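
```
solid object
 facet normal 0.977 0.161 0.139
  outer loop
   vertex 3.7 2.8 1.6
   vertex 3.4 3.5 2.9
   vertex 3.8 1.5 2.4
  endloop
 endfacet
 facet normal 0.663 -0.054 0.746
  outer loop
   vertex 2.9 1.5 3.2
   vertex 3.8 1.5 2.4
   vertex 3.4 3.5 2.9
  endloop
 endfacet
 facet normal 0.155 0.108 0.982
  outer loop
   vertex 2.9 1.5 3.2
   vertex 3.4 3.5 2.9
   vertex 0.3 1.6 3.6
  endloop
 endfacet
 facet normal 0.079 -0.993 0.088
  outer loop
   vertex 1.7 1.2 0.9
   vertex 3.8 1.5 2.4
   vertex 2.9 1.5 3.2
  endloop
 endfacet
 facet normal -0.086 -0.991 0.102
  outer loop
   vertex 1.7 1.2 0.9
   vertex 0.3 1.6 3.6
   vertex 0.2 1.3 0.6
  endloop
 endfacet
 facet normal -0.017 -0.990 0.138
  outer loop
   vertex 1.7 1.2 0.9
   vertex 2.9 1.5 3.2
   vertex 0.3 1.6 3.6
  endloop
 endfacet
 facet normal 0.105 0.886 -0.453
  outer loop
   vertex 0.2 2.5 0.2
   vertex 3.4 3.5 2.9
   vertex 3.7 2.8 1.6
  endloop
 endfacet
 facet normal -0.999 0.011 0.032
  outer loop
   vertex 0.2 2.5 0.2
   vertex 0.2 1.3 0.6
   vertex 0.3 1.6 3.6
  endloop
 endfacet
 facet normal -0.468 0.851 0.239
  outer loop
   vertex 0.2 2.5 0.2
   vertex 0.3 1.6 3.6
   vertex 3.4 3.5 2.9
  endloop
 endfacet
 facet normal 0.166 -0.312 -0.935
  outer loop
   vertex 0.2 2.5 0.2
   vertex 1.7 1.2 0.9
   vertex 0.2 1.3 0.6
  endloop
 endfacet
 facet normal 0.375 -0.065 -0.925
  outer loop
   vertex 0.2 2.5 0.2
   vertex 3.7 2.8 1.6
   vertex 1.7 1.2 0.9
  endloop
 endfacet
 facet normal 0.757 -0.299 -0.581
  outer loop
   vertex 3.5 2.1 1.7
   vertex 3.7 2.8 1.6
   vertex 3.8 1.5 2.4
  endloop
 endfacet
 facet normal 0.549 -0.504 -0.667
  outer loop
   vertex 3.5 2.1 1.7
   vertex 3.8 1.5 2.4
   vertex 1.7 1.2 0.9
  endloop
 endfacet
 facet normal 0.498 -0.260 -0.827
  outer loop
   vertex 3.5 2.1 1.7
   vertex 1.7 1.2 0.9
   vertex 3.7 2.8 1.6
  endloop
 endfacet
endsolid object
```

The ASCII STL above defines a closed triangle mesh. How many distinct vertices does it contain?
9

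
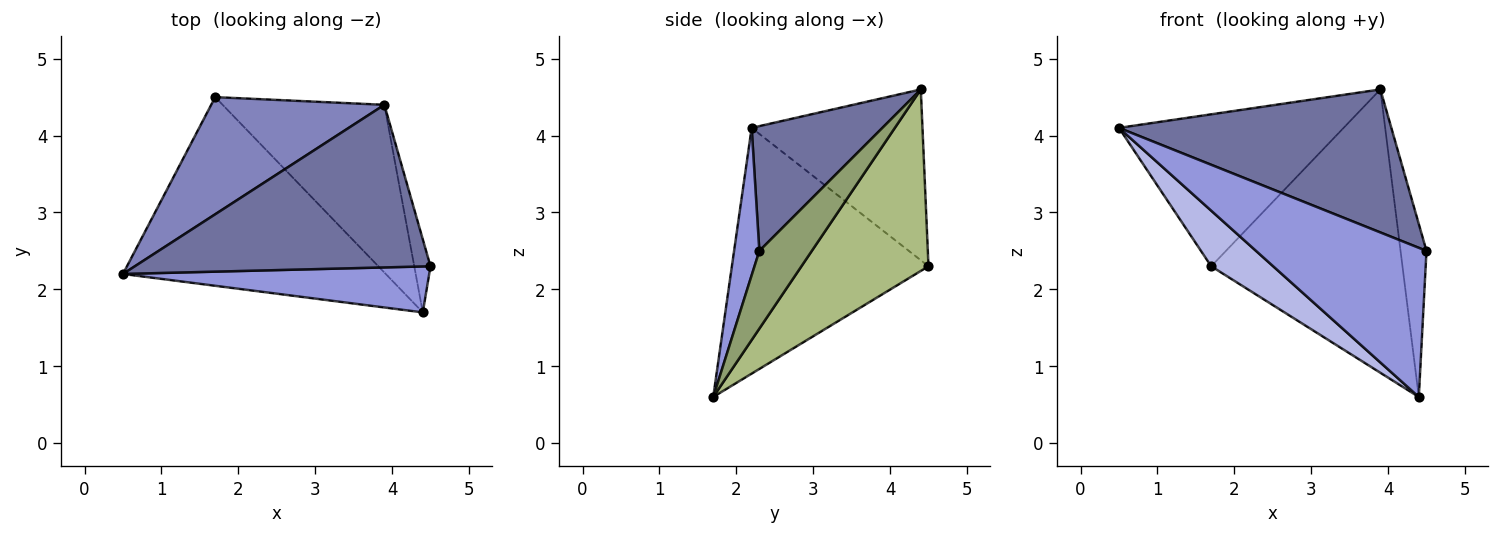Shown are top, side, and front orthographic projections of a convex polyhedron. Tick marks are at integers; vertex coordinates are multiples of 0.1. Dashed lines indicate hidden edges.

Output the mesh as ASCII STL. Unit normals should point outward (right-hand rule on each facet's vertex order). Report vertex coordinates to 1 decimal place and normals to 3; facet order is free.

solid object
 facet normal 0.302 -0.630 0.716
  outer loop
   vertex 3.9 4.4 4.6
   vertex 0.5 2.2 4.1
   vertex 4.5 2.3 2.5
  endloop
 endfacet
 facet normal -0.516 0.678 0.523
  outer loop
   vertex 3.9 4.4 4.6
   vertex 1.7 4.5 2.3
   vertex 0.5 2.2 4.1
  endloop
 endfacet
 facet normal 0.140 -0.946 0.291
  outer loop
   vertex 4.4 1.7 0.6
   vertex 4.5 2.3 2.5
   vertex 0.5 2.2 4.1
  endloop
 endfacet
 facet normal -0.668 -0.210 -0.714
  outer loop
   vertex 4.4 1.7 0.6
   vertex 0.5 2.2 4.1
   vertex 1.7 4.5 2.3
  endloop
 endfacet
 facet normal 0.881 0.436 -0.184
  outer loop
   vertex 4.4 1.7 0.6
   vertex 3.9 4.4 4.6
   vertex 4.5 2.3 2.5
  endloop
 endfacet
 facet normal 0.496 0.747 -0.442
  outer loop
   vertex 4.4 1.7 0.6
   vertex 1.7 4.5 2.3
   vertex 3.9 4.4 4.6
  endloop
 endfacet
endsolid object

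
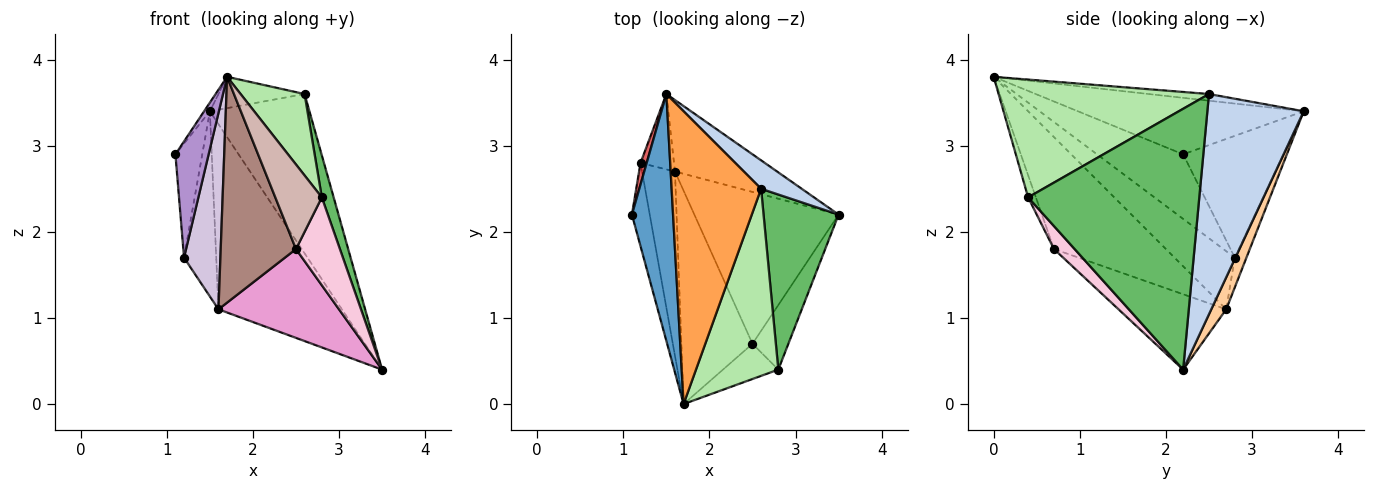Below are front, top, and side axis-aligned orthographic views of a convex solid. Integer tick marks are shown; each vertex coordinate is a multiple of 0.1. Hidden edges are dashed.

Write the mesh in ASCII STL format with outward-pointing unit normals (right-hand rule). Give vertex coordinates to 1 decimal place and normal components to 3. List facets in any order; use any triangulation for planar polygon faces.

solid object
 facet normal -0.808 0.021 0.589
  outer loop
   vertex 1.5 3.6 3.4
   vertex 1.1 2.2 2.9
   vertex 1.7 0.0 3.8
  endloop
 endfacet
 facet normal 0.690 0.713 0.127
  outer loop
   vertex 2.6 2.5 3.6
   vertex 3.5 2.2 0.4
   vertex 1.5 3.6 3.4
  endloop
 endfacet
 facet normal -0.074 0.106 0.992
  outer loop
   vertex 2.6 2.5 3.6
   vertex 1.5 3.6 3.4
   vertex 1.7 0.0 3.8
  endloop
 endfacet
 facet normal 0.112 0.927 -0.358
  outer loop
   vertex 1.6 2.7 1.1
   vertex 1.5 3.6 3.4
   vertex 3.5 2.2 0.4
  endloop
 endfacet
 facet normal 0.959 -0.066 0.276
  outer loop
   vertex 2.8 0.4 2.4
   vertex 3.5 2.2 0.4
   vertex 2.6 2.5 3.6
  endloop
 endfacet
 facet normal 0.795 -0.242 0.556
  outer loop
   vertex 2.8 0.4 2.4
   vertex 2.6 2.5 3.6
   vertex 1.7 0.0 3.8
  endloop
 endfacet
 facet normal -0.965 0.258 0.049
  outer loop
   vertex 1.2 2.8 1.7
   vertex 1.1 2.2 2.9
   vertex 1.5 3.6 3.4
  endloop
 endfacet
 facet normal -0.317 0.879 -0.358
  outer loop
   vertex 1.2 2.8 1.7
   vertex 1.5 3.6 3.4
   vertex 1.6 2.7 1.1
  endloop
 endfacet
 facet normal -0.903 -0.348 -0.250
  outer loop
   vertex 1.2 2.8 1.7
   vertex 1.7 0.0 3.8
   vertex 1.1 2.2 2.9
  endloop
 endfacet
 facet normal -0.771 -0.465 -0.436
  outer loop
   vertex 1.2 2.8 1.7
   vertex 1.6 2.7 1.1
   vertex 1.7 0.0 3.8
  endloop
 endfacet
 facet normal -0.734 -0.494 -0.466
  outer loop
   vertex 2.5 0.7 1.8
   vertex 1.7 0.0 3.8
   vertex 1.6 2.7 1.1
  endloop
 endfacet
 facet normal -0.152 -0.912 -0.380
  outer loop
   vertex 2.5 0.7 1.8
   vertex 2.8 0.4 2.4
   vertex 1.7 0.0 3.8
  endloop
 endfacet
 facet normal -0.411 -0.460 -0.787
  outer loop
   vertex 2.5 0.7 1.8
   vertex 1.6 2.7 1.1
   vertex 3.5 2.2 0.4
  endloop
 endfacet
 facet normal 0.355 -0.753 -0.554
  outer loop
   vertex 2.5 0.7 1.8
   vertex 3.5 2.2 0.4
   vertex 2.8 0.4 2.4
  endloop
 endfacet
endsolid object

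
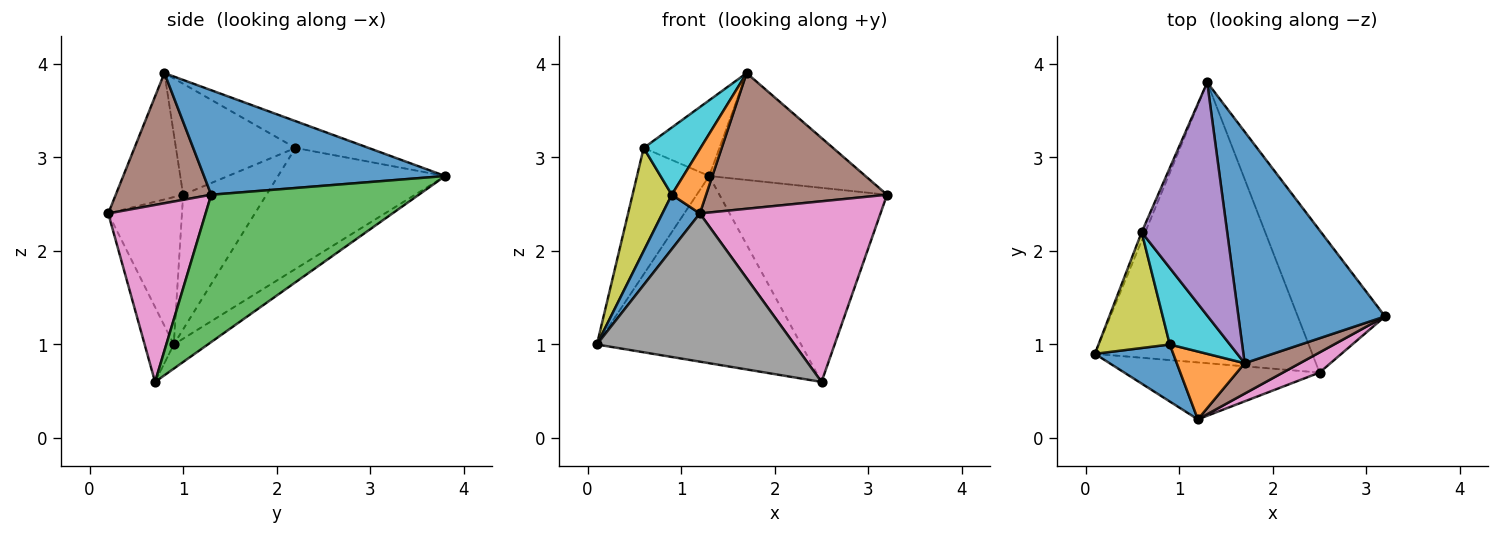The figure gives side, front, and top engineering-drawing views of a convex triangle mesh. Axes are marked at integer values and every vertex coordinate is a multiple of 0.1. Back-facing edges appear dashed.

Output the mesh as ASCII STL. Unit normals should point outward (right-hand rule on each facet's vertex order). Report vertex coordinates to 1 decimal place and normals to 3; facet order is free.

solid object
 facet normal 0.543 0.352 0.762
  outer loop
   vertex 1.7 0.8 3.9
   vertex 3.2 1.3 2.6
   vertex 1.3 3.8 2.8
  endloop
 endfacet
 facet normal -0.092 0.552 -0.829
  outer loop
   vertex 2.5 0.7 0.6
   vertex 0.1 0.9 1.0
   vertex 1.3 3.8 2.8
  endloop
 endfacet
 facet normal 0.707 0.571 -0.418
  outer loop
   vertex 2.5 0.7 0.6
   vertex 1.3 3.8 2.8
   vertex 3.2 1.3 2.6
  endloop
 endfacet
 facet normal -0.918 0.396 -0.027
  outer loop
   vertex 0.6 2.2 3.1
   vertex 1.3 3.8 2.8
   vertex 0.1 0.9 1.0
  endloop
 endfacet
 facet normal -0.286 0.296 0.911
  outer loop
   vertex 0.6 2.2 3.1
   vertex 1.7 0.8 3.9
   vertex 1.3 3.8 2.8
  endloop
 endfacet
 facet normal 0.458 -0.868 0.194
  outer loop
   vertex 1.2 0.2 2.4
   vertex 3.2 1.3 2.6
   vertex 1.7 0.8 3.9
  endloop
 endfacet
 facet normal 0.472 -0.876 0.098
  outer loop
   vertex 1.2 0.2 2.4
   vertex 2.5 0.7 0.6
   vertex 3.2 1.3 2.6
  endloop
 endfacet
 facet normal -0.136 -0.925 -0.355
  outer loop
   vertex 1.2 0.2 2.4
   vertex 0.1 0.9 1.0
   vertex 2.5 0.7 0.6
  endloop
 endfacet
 facet normal -0.816 -0.384 0.432
  outer loop
   vertex 0.9 1.0 2.6
   vertex 0.6 2.2 3.1
   vertex 0.1 0.9 1.0
  endloop
 endfacet
 facet normal -0.811 -0.386 0.440
  outer loop
   vertex 0.9 1.0 2.6
   vertex 1.7 0.8 3.9
   vertex 0.6 2.2 3.1
  endloop
 endfacet
 facet normal -0.806 -0.409 0.428
  outer loop
   vertex 0.9 1.0 2.6
   vertex 0.1 0.9 1.0
   vertex 1.2 0.2 2.4
  endloop
 endfacet
 facet normal -0.804 -0.409 0.432
  outer loop
   vertex 0.9 1.0 2.6
   vertex 1.2 0.2 2.4
   vertex 1.7 0.8 3.9
  endloop
 endfacet
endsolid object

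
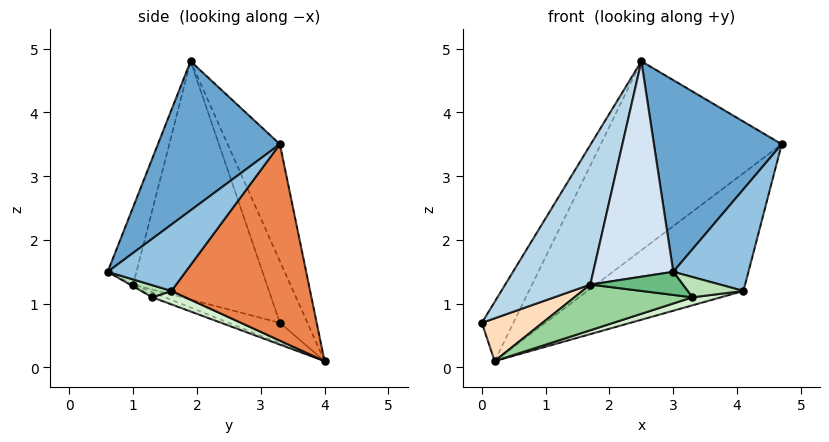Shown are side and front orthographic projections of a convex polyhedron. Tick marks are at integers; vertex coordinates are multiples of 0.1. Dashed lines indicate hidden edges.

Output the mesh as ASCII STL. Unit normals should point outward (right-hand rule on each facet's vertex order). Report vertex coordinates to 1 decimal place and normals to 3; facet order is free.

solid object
 facet normal 0.643 -0.674 0.363
  outer loop
   vertex 2.5 1.9 4.8
   vertex 3.0 0.6 1.5
   vertex 4.7 3.3 3.5
  endloop
 endfacet
 facet normal 0.684 -0.660 0.309
  outer loop
   vertex 4.1 1.6 1.2
   vertex 4.7 3.3 3.5
   vertex 3.0 0.6 1.5
  endloop
 endfacet
 facet normal -0.801 -0.510 0.314
  outer loop
   vertex 1.7 1.0 1.3
   vertex 2.5 1.9 4.8
   vertex 0.0 3.3 0.7
  endloop
 endfacet
 facet normal -0.323 -0.896 0.304
  outer loop
   vertex 1.7 1.0 1.3
   vertex 3.0 0.6 1.5
   vertex 2.5 1.9 4.8
  endloop
 endfacet
 facet normal 0.538 0.605 -0.587
  outer loop
   vertex 0.2 4.0 0.1
   vertex 4.7 3.3 3.5
   vertex 4.1 1.6 1.2
  endloop
 endfacet
 facet normal -0.550 0.629 0.550
  outer loop
   vertex 0.2 4.0 0.1
   vertex 0.0 3.3 0.7
   vertex 2.5 1.9 4.8
  endloop
 endfacet
 facet normal -0.242 0.836 0.492
  outer loop
   vertex 0.2 4.0 0.1
   vertex 2.5 1.9 4.8
   vertex 4.7 3.3 3.5
  endloop
 endfacet
 facet normal -0.432 -0.513 -0.742
  outer loop
   vertex 0.2 4.0 0.1
   vertex 1.7 1.0 1.3
   vertex 0.0 3.3 0.7
  endloop
 endfacet
 facet normal -0.017 -0.491 -0.871
  outer loop
   vertex 3.3 1.3 1.1
   vertex 3.0 0.6 1.5
   vertex 1.7 1.0 1.3
  endloop
 endfacet
 facet normal -0.042 -0.389 -0.920
  outer loop
   vertex 3.3 1.3 1.1
   vertex 1.7 1.0 1.3
   vertex 0.2 4.0 0.1
  endloop
 endfacet
 facet normal 0.308 -0.568 -0.763
  outer loop
   vertex 3.3 1.3 1.1
   vertex 4.1 1.6 1.2
   vertex 3.0 0.6 1.5
  endloop
 endfacet
 facet normal 0.179 -0.154 -0.972
  outer loop
   vertex 3.3 1.3 1.1
   vertex 0.2 4.0 0.1
   vertex 4.1 1.6 1.2
  endloop
 endfacet
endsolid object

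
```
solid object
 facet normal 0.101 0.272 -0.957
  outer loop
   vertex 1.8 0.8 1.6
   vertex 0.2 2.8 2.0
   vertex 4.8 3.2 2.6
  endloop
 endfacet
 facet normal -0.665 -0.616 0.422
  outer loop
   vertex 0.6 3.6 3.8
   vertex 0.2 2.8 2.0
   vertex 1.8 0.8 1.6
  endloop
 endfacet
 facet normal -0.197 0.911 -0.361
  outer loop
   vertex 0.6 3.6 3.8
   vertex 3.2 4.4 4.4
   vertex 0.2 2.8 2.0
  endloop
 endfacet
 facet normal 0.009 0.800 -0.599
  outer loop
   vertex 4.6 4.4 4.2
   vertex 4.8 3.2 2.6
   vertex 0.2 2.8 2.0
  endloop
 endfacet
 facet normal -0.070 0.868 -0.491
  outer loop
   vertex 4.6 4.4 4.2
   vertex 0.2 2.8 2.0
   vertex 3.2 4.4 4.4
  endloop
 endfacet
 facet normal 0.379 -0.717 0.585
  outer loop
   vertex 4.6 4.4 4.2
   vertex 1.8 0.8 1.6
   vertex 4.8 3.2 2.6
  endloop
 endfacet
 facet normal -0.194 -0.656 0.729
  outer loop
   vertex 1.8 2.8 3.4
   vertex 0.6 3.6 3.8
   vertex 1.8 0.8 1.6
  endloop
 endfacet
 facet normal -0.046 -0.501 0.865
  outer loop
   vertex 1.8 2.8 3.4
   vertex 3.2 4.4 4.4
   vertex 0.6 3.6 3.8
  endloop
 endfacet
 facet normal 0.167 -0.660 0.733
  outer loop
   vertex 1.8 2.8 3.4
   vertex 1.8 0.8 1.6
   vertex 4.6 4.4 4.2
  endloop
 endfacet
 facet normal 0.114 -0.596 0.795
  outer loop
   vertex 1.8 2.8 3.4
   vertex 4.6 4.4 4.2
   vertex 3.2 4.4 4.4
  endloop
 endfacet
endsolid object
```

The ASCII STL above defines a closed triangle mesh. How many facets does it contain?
10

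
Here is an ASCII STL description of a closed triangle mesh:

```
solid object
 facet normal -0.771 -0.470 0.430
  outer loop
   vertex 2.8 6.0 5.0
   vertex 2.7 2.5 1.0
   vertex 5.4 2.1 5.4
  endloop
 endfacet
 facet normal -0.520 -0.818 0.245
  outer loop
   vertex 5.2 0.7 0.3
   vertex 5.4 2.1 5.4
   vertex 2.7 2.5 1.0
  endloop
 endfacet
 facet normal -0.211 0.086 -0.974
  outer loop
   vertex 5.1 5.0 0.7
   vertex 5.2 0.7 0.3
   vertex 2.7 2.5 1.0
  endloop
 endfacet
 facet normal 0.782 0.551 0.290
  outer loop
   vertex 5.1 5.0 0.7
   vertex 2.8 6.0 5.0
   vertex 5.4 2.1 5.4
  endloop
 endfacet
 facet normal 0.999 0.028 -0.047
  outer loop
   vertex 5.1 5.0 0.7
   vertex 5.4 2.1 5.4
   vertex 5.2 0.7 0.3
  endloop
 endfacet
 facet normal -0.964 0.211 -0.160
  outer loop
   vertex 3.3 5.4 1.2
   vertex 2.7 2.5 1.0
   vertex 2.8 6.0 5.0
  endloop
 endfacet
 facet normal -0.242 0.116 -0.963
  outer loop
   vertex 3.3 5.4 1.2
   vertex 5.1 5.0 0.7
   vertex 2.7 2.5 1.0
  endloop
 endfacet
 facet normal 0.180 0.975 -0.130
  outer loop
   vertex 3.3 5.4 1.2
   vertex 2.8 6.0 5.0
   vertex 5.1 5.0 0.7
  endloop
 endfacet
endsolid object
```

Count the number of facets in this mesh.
8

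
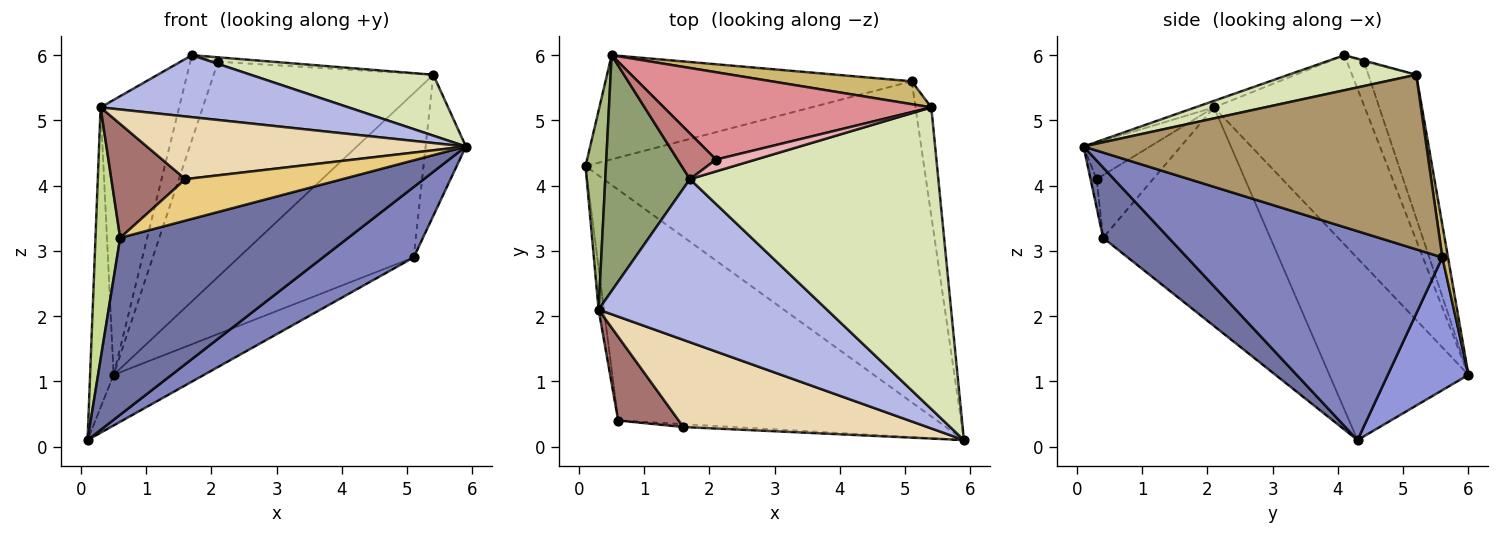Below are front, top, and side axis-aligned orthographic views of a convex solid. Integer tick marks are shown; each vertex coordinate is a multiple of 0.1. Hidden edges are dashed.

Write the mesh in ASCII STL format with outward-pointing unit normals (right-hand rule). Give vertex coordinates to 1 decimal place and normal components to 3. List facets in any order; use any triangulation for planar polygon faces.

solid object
 facet normal 0.173 -0.599 -0.782
  outer loop
   vertex 0.6 0.4 3.2
   vertex 0.1 4.3 0.1
   vertex 5.9 0.1 4.6
  endloop
 endfacet
 facet normal 0.516 -0.183 -0.837
  outer loop
   vertex 5.1 5.6 2.9
   vertex 5.9 0.1 4.6
   vertex 0.1 4.3 0.1
  endloop
 endfacet
 facet normal 0.363 0.407 -0.838
  outer loop
   vertex 5.1 5.6 2.9
   vertex 0.1 4.3 0.1
   vertex 0.5 6.0 1.1
  endloop
 endfacet
 facet normal -0.027 -0.355 0.934
  outer loop
   vertex 0.3 2.1 5.2
   vertex 5.9 0.1 4.6
   vertex 1.7 4.1 6.0
  endloop
 endfacet
 facet normal -0.824 0.430 0.368
  outer loop
   vertex 0.3 2.1 5.2
   vertex 1.7 4.1 6.0
   vertex 0.5 6.0 1.1
  endloop
 endfacet
 facet normal -0.980 0.166 0.110
  outer loop
   vertex 0.3 2.1 5.2
   vertex 0.5 6.0 1.1
   vertex 0.1 4.3 0.1
  endloop
 endfacet
 facet normal -0.989 -0.146 -0.024
  outer loop
   vertex 0.3 2.1 5.2
   vertex 0.1 4.3 0.1
   vertex 0.6 0.4 3.2
  endloop
 endfacet
 facet normal 0.137 -0.196 0.971
  outer loop
   vertex 5.4 5.2 5.7
   vertex 1.7 4.1 6.0
   vertex 5.9 0.1 4.6
  endloop
 endfacet
 facet normal 0.989 0.116 -0.089
  outer loop
   vertex 5.4 5.2 5.7
   vertex 5.9 0.1 4.6
   vertex 5.1 5.6 2.9
  endloop
 endfacet
 facet normal 0.032 0.990 0.138
  outer loop
   vertex 5.4 5.2 5.7
   vertex 5.1 5.6 2.9
   vertex 0.5 6.0 1.1
  endloop
 endfacet
 facet normal -0.038 -0.997 -0.068
  outer loop
   vertex 1.6 0.3 4.1
   vertex 0.6 0.4 3.2
   vertex 5.9 0.1 4.6
  endloop
 endfacet
 facet normal -0.121 -0.580 0.806
  outer loop
   vertex 1.6 0.3 4.1
   vertex 5.9 0.1 4.6
   vertex 0.3 2.1 5.2
  endloop
 endfacet
 facet normal -0.523 -0.686 0.505
  outer loop
   vertex 1.6 0.3 4.1
   vertex 0.3 2.1 5.2
   vertex 0.6 0.4 3.2
  endloop
 endfacet
 facet normal -0.476 0.774 0.417
  outer loop
   vertex 2.1 4.4 5.9
   vertex 0.5 6.0 1.1
   vertex 1.7 4.1 6.0
  endloop
 endfacet
 facet normal -0.198 0.908 0.369
  outer loop
   vertex 2.1 4.4 5.9
   vertex 5.4 5.2 5.7
   vertex 0.5 6.0 1.1
  endloop
 endfacet
 facet normal -0.028 0.349 0.937
  outer loop
   vertex 2.1 4.4 5.9
   vertex 1.7 4.1 6.0
   vertex 5.4 5.2 5.7
  endloop
 endfacet
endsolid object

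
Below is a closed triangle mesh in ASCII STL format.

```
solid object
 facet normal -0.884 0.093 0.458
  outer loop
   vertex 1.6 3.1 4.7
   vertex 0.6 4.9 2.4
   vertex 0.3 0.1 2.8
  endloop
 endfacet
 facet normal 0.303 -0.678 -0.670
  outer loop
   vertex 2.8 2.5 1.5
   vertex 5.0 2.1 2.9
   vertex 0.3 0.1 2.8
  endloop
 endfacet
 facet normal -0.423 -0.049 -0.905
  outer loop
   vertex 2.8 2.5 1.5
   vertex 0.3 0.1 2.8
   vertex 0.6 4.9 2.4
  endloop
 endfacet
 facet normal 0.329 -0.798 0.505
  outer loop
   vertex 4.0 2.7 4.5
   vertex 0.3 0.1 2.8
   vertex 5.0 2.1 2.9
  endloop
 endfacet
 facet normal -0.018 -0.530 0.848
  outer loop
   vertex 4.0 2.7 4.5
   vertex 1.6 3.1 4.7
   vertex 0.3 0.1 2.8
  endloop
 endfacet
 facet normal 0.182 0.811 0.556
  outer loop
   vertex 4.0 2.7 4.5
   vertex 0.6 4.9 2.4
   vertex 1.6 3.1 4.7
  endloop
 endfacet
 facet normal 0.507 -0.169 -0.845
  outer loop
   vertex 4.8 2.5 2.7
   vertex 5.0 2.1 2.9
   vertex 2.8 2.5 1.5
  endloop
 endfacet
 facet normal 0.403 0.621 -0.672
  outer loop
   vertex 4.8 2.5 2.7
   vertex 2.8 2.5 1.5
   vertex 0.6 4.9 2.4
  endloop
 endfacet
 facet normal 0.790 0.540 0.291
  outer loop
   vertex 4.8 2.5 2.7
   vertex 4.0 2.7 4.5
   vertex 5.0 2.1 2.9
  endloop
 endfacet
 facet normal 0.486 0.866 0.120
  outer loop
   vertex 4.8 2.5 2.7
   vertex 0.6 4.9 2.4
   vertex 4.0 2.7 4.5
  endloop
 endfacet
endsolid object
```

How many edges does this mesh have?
15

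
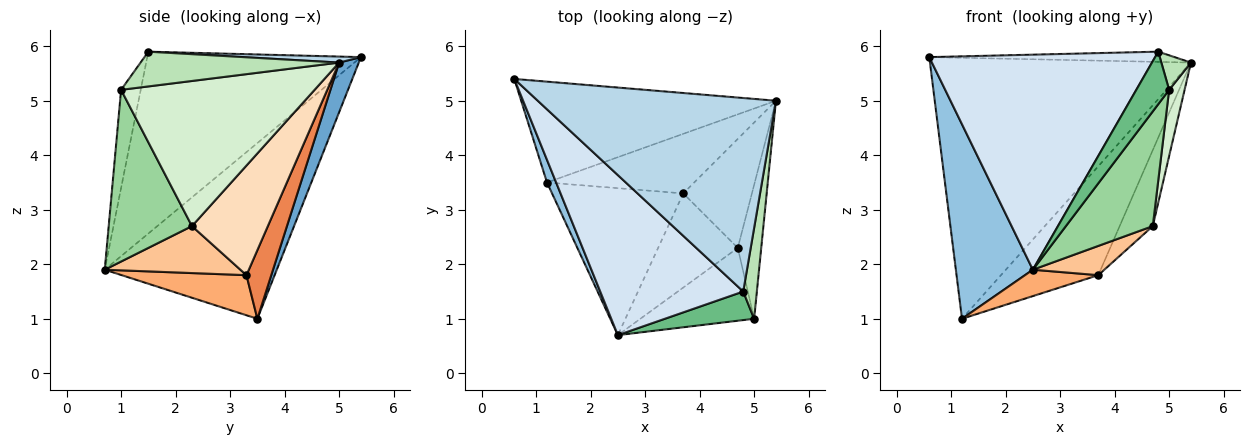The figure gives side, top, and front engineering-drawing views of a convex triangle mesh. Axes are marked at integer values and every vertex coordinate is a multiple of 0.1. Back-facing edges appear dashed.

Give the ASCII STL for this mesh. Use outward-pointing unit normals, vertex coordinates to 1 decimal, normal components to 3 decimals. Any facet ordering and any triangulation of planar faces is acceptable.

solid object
 facet normal 0.070 0.930 -0.360
  outer loop
   vertex 1.2 3.5 1.0
   vertex 0.6 5.4 5.8
   vertex 5.4 5.0 5.7
  endloop
 endfacet
 facet normal -0.912 -0.408 0.048
  outer loop
   vertex 1.2 3.5 1.0
   vertex 2.5 0.7 1.9
   vertex 0.6 5.4 5.8
  endloop
 endfacet
 facet normal 0.025 0.053 0.998
  outer loop
   vertex 4.8 1.5 5.9
   vertex 5.4 5.0 5.7
   vertex 0.6 5.4 5.8
  endloop
 endfacet
 facet normal -0.605 -0.639 0.475
  outer loop
   vertex 4.8 1.5 5.9
   vertex 0.6 5.4 5.8
   vertex 2.5 0.7 1.9
  endloop
 endfacet
 facet normal 0.218 0.856 -0.468
  outer loop
   vertex 3.7 3.3 1.8
   vertex 1.2 3.5 1.0
   vertex 5.4 5.0 5.7
  endloop
 endfacet
 facet normal 0.288 -0.169 -0.943
  outer loop
   vertex 3.7 3.3 1.8
   vertex 2.5 0.7 1.9
   vertex 1.2 3.5 1.0
  endloop
 endfacet
 facet normal 0.491 -0.258 -0.832
  outer loop
   vertex 4.7 2.3 2.7
   vertex 2.5 0.7 1.9
   vertex 3.7 3.3 1.8
  endloop
 endfacet
 facet normal 0.795 0.347 -0.498
  outer loop
   vertex 4.7 2.3 2.7
   vertex 3.7 3.3 1.8
   vertex 5.4 5.0 5.7
  endloop
 endfacet
 facet normal -0.465 -0.778 0.423
  outer loop
   vertex 5.0 1.0 5.2
   vertex 4.8 1.5 5.9
   vertex 2.5 0.7 1.9
  endloop
 endfacet
 facet normal 0.629 -0.656 -0.417
  outer loop
   vertex 5.0 1.0 5.2
   vertex 2.5 0.7 1.9
   vertex 4.7 2.3 2.7
  endloop
 endfacet
 facet normal 0.922 -0.137 0.362
  outer loop
   vertex 5.0 1.0 5.2
   vertex 5.4 5.0 5.7
   vertex 4.8 1.5 5.9
  endloop
 endfacet
 facet normal 0.984 -0.079 -0.159
  outer loop
   vertex 5.0 1.0 5.2
   vertex 4.7 2.3 2.7
   vertex 5.4 5.0 5.7
  endloop
 endfacet
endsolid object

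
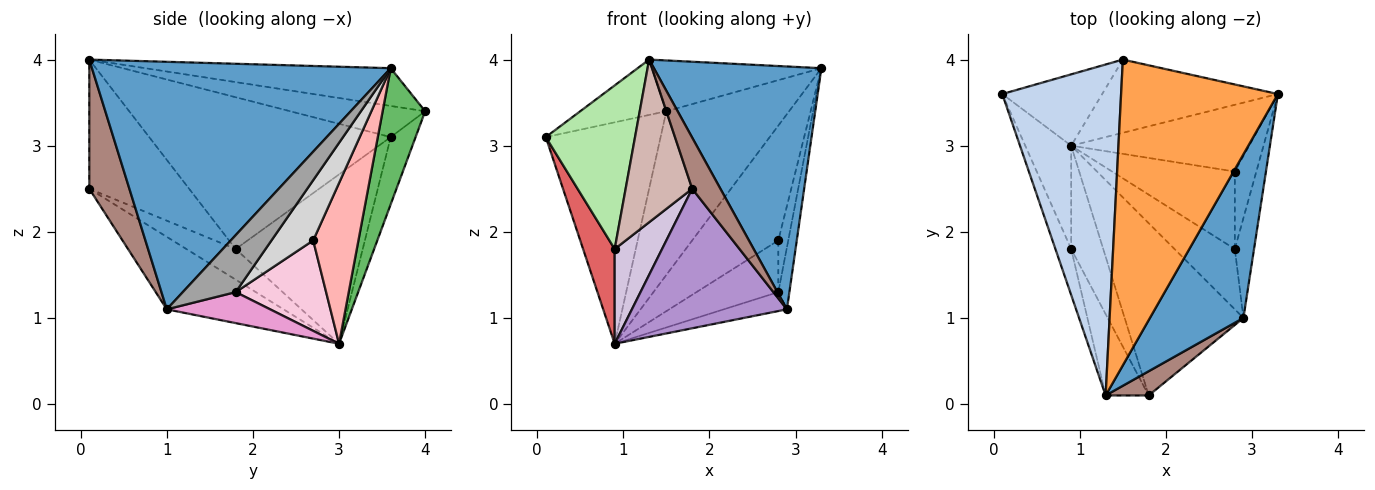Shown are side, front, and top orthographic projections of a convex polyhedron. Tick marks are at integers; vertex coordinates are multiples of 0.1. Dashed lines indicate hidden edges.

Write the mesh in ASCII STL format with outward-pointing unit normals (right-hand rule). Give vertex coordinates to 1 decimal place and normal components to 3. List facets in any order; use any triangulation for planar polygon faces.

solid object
 facet normal 0.828 -0.464 0.313
  outer loop
   vertex 2.9 1.0 1.1
   vertex 3.3 3.6 3.9
   vertex 1.3 0.1 4.0
  endloop
 endfacet
 facet normal -0.250 0.160 0.955
  outer loop
   vertex 1.5 4.0 3.4
   vertex 0.1 3.6 3.1
   vertex 1.3 0.1 4.0
  endloop
 endfacet
 facet normal -0.231 0.160 0.960
  outer loop
   vertex 1.5 4.0 3.4
   vertex 1.3 0.1 4.0
   vertex 3.3 3.6 3.9
  endloop
 endfacet
 facet normal -0.202 0.932 -0.300
  outer loop
   vertex 1.5 4.0 3.4
   vertex 0.9 3.0 0.7
   vertex 0.1 3.6 3.1
  endloop
 endfacet
 facet normal 0.302 0.870 -0.389
  outer loop
   vertex 1.5 4.0 3.4
   vertex 3.3 3.6 3.9
   vertex 0.9 3.0 0.7
  endloop
 endfacet
 facet normal -0.934 -0.345 -0.097
  outer loop
   vertex 0.9 1.8 1.8
   vertex 1.3 0.1 4.0
   vertex 0.1 3.6 3.1
  endloop
 endfacet
 facet normal -0.939 -0.233 -0.255
  outer loop
   vertex 0.9 1.8 1.8
   vertex 0.1 3.6 3.1
   vertex 0.9 3.0 0.7
  endloop
 endfacet
 facet normal 0.413 0.787 -0.458
  outer loop
   vertex 2.8 2.7 1.9
   vertex 0.9 3.0 0.7
   vertex 3.3 3.6 3.9
  endloop
 endfacet
 facet normal -0.428 -0.569 -0.702
  outer loop
   vertex 1.8 0.1 2.5
   vertex 0.9 3.0 0.7
   vertex 2.9 1.0 1.1
  endloop
 endfacet
 facet normal -0.575 -0.553 -0.603
  outer loop
   vertex 1.8 0.1 2.5
   vertex 0.9 1.8 1.8
   vertex 0.9 3.0 0.7
  endloop
 endfacet
 facet normal 0.789 -0.555 0.263
  outer loop
   vertex 1.8 0.1 2.5
   vertex 2.9 1.0 1.1
   vertex 1.3 0.1 4.0
  endloop
 endfacet
 facet normal -0.802 -0.535 -0.267
  outer loop
   vertex 1.8 0.1 2.5
   vertex 1.3 0.1 4.0
   vertex 0.9 1.8 1.8
  endloop
 endfacet
 facet normal 0.440 0.269 -0.856
  outer loop
   vertex 2.8 1.8 1.3
   vertex 2.9 1.0 1.1
   vertex 0.9 3.0 0.7
  endloop
 endfacet
 facet normal 0.523 0.473 -0.709
  outer loop
   vertex 2.8 1.8 1.3
   vertex 0.9 3.0 0.7
   vertex 2.8 2.7 1.9
  endloop
 endfacet
 facet normal 0.929 0.195 -0.313
  outer loop
   vertex 2.8 1.8 1.3
   vertex 3.3 3.6 3.9
   vertex 2.9 1.0 1.1
  endloop
 endfacet
 facet normal 0.919 0.219 -0.328
  outer loop
   vertex 2.8 1.8 1.3
   vertex 2.8 2.7 1.9
   vertex 3.3 3.6 3.9
  endloop
 endfacet
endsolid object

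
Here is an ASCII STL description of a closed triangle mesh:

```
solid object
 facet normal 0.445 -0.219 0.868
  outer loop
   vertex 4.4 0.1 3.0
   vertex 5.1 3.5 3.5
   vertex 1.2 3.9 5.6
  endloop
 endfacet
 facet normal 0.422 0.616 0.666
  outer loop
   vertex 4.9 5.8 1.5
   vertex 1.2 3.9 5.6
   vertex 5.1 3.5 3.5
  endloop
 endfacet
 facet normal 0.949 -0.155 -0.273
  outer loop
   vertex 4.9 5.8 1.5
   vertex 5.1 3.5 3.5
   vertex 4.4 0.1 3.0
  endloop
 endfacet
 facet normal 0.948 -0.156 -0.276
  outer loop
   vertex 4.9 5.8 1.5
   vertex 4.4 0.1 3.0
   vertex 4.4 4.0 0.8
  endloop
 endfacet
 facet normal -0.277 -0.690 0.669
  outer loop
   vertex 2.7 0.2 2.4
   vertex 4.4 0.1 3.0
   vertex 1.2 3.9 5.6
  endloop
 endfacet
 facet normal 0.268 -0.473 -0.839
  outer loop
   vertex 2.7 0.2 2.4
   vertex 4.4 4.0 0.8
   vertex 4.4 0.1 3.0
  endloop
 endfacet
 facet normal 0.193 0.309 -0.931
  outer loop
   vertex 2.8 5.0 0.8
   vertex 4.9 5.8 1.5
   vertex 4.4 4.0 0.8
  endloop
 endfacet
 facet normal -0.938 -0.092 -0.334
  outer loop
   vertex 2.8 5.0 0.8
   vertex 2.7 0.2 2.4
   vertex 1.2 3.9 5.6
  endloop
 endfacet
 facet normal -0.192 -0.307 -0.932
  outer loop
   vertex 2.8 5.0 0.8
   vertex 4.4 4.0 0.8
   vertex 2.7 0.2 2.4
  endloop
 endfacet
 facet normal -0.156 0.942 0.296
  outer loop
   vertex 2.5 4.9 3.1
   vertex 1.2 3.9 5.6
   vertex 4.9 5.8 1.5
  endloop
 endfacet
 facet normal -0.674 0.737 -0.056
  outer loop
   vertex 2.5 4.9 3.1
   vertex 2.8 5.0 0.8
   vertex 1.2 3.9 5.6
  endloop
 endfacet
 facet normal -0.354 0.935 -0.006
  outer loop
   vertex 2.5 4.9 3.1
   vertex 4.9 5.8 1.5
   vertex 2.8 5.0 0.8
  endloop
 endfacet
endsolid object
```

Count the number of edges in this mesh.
18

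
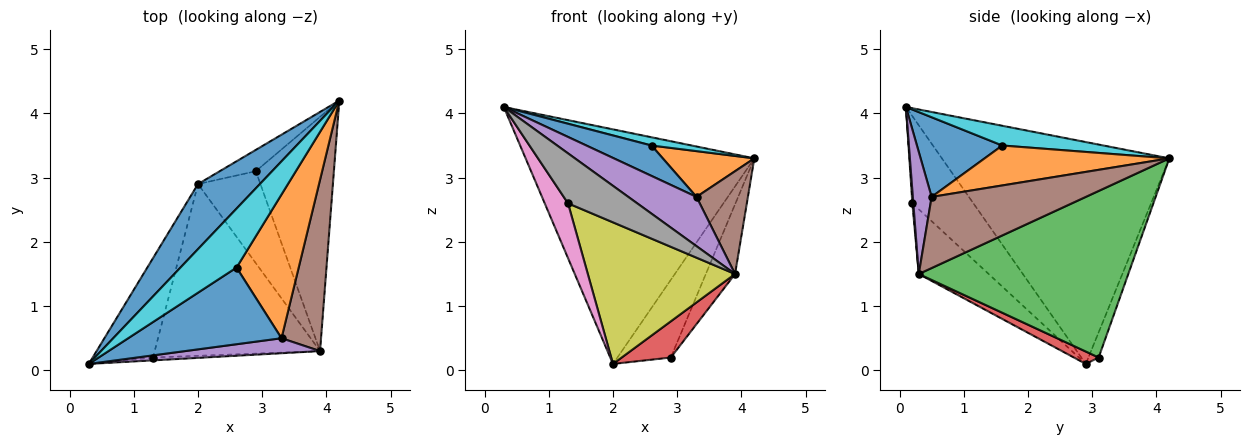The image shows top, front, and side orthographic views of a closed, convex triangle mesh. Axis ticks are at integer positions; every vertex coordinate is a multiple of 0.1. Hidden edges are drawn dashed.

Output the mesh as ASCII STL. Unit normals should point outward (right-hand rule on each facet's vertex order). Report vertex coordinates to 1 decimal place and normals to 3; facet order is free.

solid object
 facet normal -0.692 0.696 0.193
  outer loop
   vertex 2.0 2.9 0.1
   vertex 0.3 0.1 4.1
   vertex 4.2 4.2 3.3
  endloop
 endfacet
 facet normal -0.182 0.948 -0.260
  outer loop
   vertex 2.9 3.1 0.2
   vertex 2.0 2.9 0.1
   vertex 4.2 4.2 3.3
  endloop
 endfacet
 facet normal 0.898 0.125 -0.421
  outer loop
   vertex 2.9 3.1 0.2
   vertex 4.2 4.2 3.3
   vertex 3.9 0.3 1.5
  endloop
 endfacet
 facet normal 0.182 -0.360 -0.915
  outer loop
   vertex 2.9 3.1 0.2
   vertex 3.9 0.3 1.5
   vertex 2.0 2.9 0.1
  endloop
 endfacet
 facet normal 0.255 -0.925 0.282
  outer loop
   vertex 3.3 0.5 2.7
   vertex 0.3 0.1 4.1
   vertex 3.9 0.3 1.5
  endloop
 endfacet
 facet normal 0.839 -0.280 0.466
  outer loop
   vertex 3.3 0.5 2.7
   vertex 3.9 0.3 1.5
   vertex 4.2 4.2 3.3
  endloop
 endfacet
 facet normal -0.785 -0.299 -0.543
  outer loop
   vertex 1.3 0.2 2.6
   vertex 0.3 0.1 4.1
   vertex 2.0 2.9 0.1
  endloop
 endfacet
 facet normal 0.014 -0.998 -0.057
  outer loop
   vertex 1.3 0.2 2.6
   vertex 3.9 0.3 1.5
   vertex 0.3 0.1 4.1
  endloop
 endfacet
 facet normal -0.289 -0.609 -0.739
  outer loop
   vertex 1.3 0.2 2.6
   vertex 2.0 2.9 0.1
   vertex 3.9 0.3 1.5
  endloop
 endfacet
 facet normal 0.329 -0.131 0.935
  outer loop
   vertex 2.6 1.6 3.5
   vertex 4.2 4.2 3.3
   vertex 0.3 0.1 4.1
  endloop
 endfacet
 facet normal 0.435 -0.332 0.837
  outer loop
   vertex 2.6 1.6 3.5
   vertex 0.3 0.1 4.1
   vertex 3.3 0.5 2.7
  endloop
 endfacet
 facet normal 0.522 -0.259 0.813
  outer loop
   vertex 2.6 1.6 3.5
   vertex 3.3 0.5 2.7
   vertex 4.2 4.2 3.3
  endloop
 endfacet
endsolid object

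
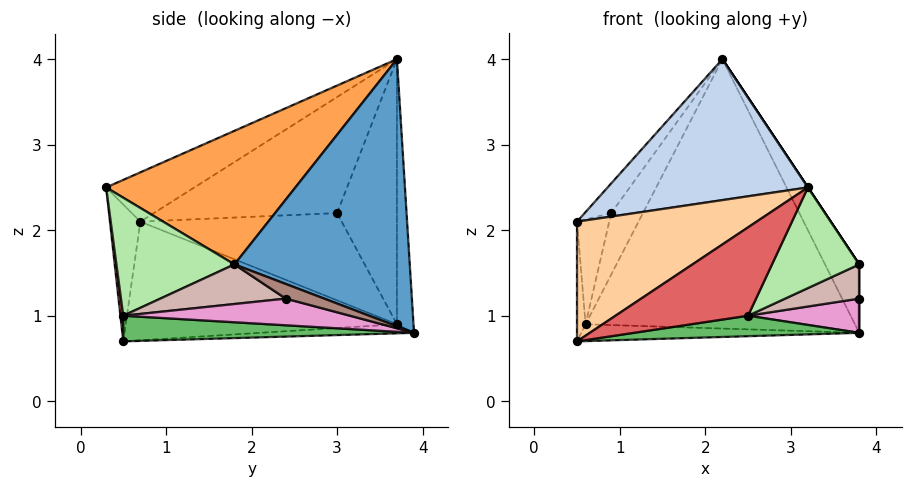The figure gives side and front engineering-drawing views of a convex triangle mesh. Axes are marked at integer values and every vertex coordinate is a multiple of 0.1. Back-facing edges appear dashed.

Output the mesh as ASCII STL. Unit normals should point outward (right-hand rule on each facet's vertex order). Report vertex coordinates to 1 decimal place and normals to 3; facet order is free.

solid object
 facet normal 0.877 0.171 0.449
  outer loop
   vertex 3.8 3.9 0.8
   vertex 2.2 3.7 4.0
   vertex 3.8 1.8 1.6
  endloop
 endfacet
 facet normal -0.195 -0.443 0.875
  outer loop
   vertex 3.2 0.3 2.5
   vertex 2.2 3.7 4.0
   vertex 0.5 0.7 2.1
  endloop
 endfacet
 facet normal 0.832 0.000 0.555
  outer loop
   vertex 3.2 0.3 2.5
   vertex 3.8 1.8 1.6
   vertex 2.2 3.7 4.0
  endloop
 endfacet
 facet normal -0.165 -0.976 0.139
  outer loop
   vertex 0.5 0.5 0.7
   vertex 3.2 0.3 2.5
   vertex 0.5 0.7 2.1
  endloop
 endfacet
 facet normal 0.147 -0.114 -0.982
  outer loop
   vertex 2.5 0.5 1.0
   vertex 0.5 0.5 0.7
   vertex 3.8 3.9 0.8
  endloop
 endfacet
 facet normal 0.732 -0.541 -0.414
  outer loop
   vertex 2.5 0.5 1.0
   vertex 3.8 1.8 1.6
   vertex 3.2 0.3 2.5
  endloop
 endfacet
 facet normal 0.021 -0.990 -0.142
  outer loop
   vertex 2.5 0.5 1.0
   vertex 3.2 0.3 2.5
   vertex 0.5 0.5 0.7
  endloop
 endfacet
 facet normal -0.061 0.998 0.032
  outer loop
   vertex 0.6 3.7 0.9
   vertex 2.2 3.7 4.0
   vertex 3.8 3.9 0.8
  endloop
 endfacet
 facet normal -0.035 0.063 -0.997
  outer loop
   vertex 0.6 3.7 0.9
   vertex 3.8 3.9 0.8
   vertex 0.5 0.5 0.7
  endloop
 endfacet
 facet normal -0.999 0.032 -0.005
  outer loop
   vertex 0.6 3.7 0.9
   vertex 0.5 0.5 0.7
   vertex 0.5 0.7 2.1
  endloop
 endfacet
 facet normal 1.000 0.000 0.000
  outer loop
   vertex 3.8 2.4 1.2
   vertex 3.8 3.9 0.8
   vertex 3.8 1.8 1.6
  endloop
 endfacet
 facet normal 0.684 -0.404 -0.607
  outer loop
   vertex 3.8 2.4 1.2
   vertex 3.8 1.8 1.6
   vertex 2.5 0.5 1.0
  endloop
 endfacet
 facet normal 0.465 -0.228 -0.855
  outer loop
   vertex 3.8 2.4 1.2
   vertex 2.5 0.5 1.0
   vertex 3.8 3.9 0.8
  endloop
 endfacet
 facet normal -0.826 0.120 0.550
  outer loop
   vertex 0.9 3.0 2.2
   vertex 0.5 0.7 2.1
   vertex 2.2 3.7 4.0
  endloop
 endfacet
 facet normal -0.942 0.151 0.299
  outer loop
   vertex 0.9 3.0 2.2
   vertex 0.6 3.7 0.9
   vertex 0.5 0.7 2.1
  endloop
 endfacet
 facet normal -0.804 0.426 0.415
  outer loop
   vertex 0.9 3.0 2.2
   vertex 2.2 3.7 4.0
   vertex 0.6 3.7 0.9
  endloop
 endfacet
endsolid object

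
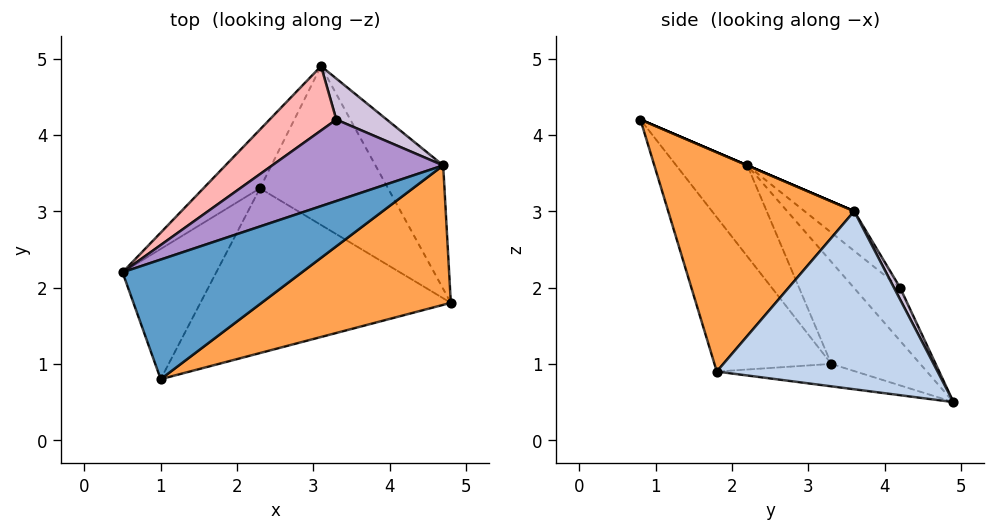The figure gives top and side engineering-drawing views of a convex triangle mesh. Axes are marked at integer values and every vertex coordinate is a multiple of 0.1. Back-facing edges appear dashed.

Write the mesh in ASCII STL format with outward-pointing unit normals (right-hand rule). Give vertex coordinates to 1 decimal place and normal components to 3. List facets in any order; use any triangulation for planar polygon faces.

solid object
 facet normal 0.000 0.394 0.919
  outer loop
   vertex 4.7 3.6 3.0
   vertex 0.5 2.2 3.6
   vertex 1.0 0.8 4.2
  endloop
 endfacet
 facet normal 0.847 0.423 -0.322
  outer loop
   vertex 4.7 3.6 3.0
   vertex 4.8 1.8 0.9
   vertex 3.1 4.9 0.5
  endloop
 endfacet
 facet normal 0.614 -0.584 0.530
  outer loop
   vertex 4.7 3.6 3.0
   vertex 1.0 0.8 4.2
   vertex 4.8 1.8 0.9
  endloop
 endfacet
 facet normal -0.841 0.275 -0.466
  outer loop
   vertex 2.3 3.3 1.0
   vertex 0.5 2.2 3.6
   vertex 3.1 4.9 0.5
  endloop
 endfacet
 facet normal -0.168 -0.216 -0.962
  outer loop
   vertex 2.3 3.3 1.0
   vertex 3.1 4.9 0.5
   vertex 4.8 1.8 0.9
  endloop
 endfacet
 facet normal -0.609 -0.486 -0.627
  outer loop
   vertex 2.3 3.3 1.0
   vertex 1.0 0.8 4.2
   vertex 0.5 2.2 3.6
  endloop
 endfacet
 facet normal -0.406 -0.633 -0.659
  outer loop
   vertex 2.3 3.3 1.0
   vertex 4.8 1.8 0.9
   vertex 1.0 0.8 4.2
  endloop
 endfacet
 facet normal -0.346 0.832 0.434
  outer loop
   vertex 3.3 4.2 2.0
   vertex 3.1 4.9 0.5
   vertex 0.5 2.2 3.6
  endloop
 endfacet
 facet normal -0.152 0.739 0.657
  outer loop
   vertex 3.3 4.2 2.0
   vertex 0.5 2.2 3.6
   vertex 4.7 3.6 3.0
  endloop
 endfacet
 facet normal 0.095 0.907 0.410
  outer loop
   vertex 3.3 4.2 2.0
   vertex 4.7 3.6 3.0
   vertex 3.1 4.9 0.5
  endloop
 endfacet
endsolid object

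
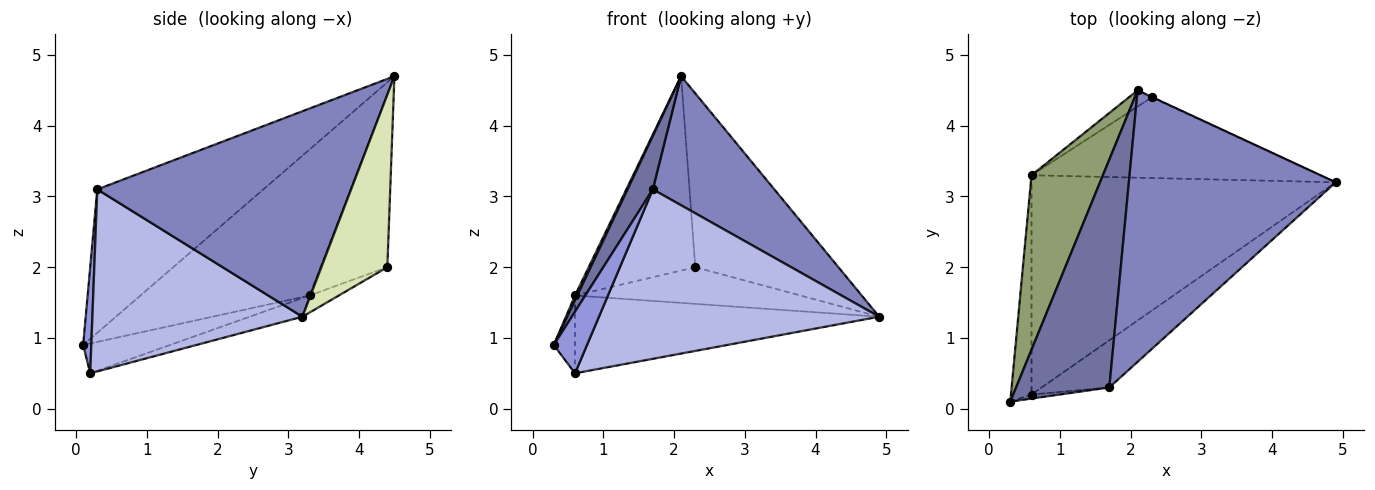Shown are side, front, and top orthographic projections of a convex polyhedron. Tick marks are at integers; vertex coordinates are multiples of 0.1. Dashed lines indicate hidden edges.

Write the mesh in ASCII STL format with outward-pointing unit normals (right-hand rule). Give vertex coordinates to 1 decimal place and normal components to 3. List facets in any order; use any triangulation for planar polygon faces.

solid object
 facet normal -0.832 -0.127 0.541
  outer loop
   vertex 1.7 0.3 3.1
   vertex 2.1 4.5 4.7
   vertex 0.3 0.1 0.9
  endloop
 endfacet
 facet normal 0.668 -0.320 0.672
  outer loop
   vertex 1.7 0.3 3.1
   vertex 4.9 3.2 1.3
   vertex 2.1 4.5 4.7
  endloop
 endfacet
 facet normal 0.238 -0.969 -0.064
  outer loop
   vertex 1.7 0.3 3.1
   vertex 0.3 0.1 0.9
   vertex 0.6 0.2 0.5
  endloop
 endfacet
 facet normal 0.585 -0.781 -0.218
  outer loop
   vertex 1.7 0.3 3.1
   vertex 0.6 0.2 0.5
   vertex 4.9 3.2 1.3
  endloop
 endfacet
 facet normal -0.898 -0.012 0.439
  outer loop
   vertex 0.6 3.3 1.6
   vertex 0.3 0.1 0.9
   vertex 2.1 4.5 4.7
  endloop
 endfacet
 facet normal -0.807 0.197 -0.556
  outer loop
   vertex 0.6 3.3 1.6
   vertex 0.6 0.2 0.5
   vertex 0.3 0.1 0.9
  endloop
 endfacet
 facet normal -0.058 0.334 -0.941
  outer loop
   vertex 0.6 3.3 1.6
   vertex 4.9 3.2 1.3
   vertex 0.6 0.2 0.5
  endloop
 endfacet
 facet normal 0.418 0.908 -0.003
  outer loop
   vertex 2.3 4.4 2.0
   vertex 2.1 4.5 4.7
   vertex 4.9 3.2 1.3
  endloop
 endfacet
 facet normal -0.054 0.414 -0.909
  outer loop
   vertex 2.3 4.4 2.0
   vertex 4.9 3.2 1.3
   vertex 0.6 3.3 1.6
  endloop
 endfacet
 facet normal -0.530 0.845 -0.071
  outer loop
   vertex 2.3 4.4 2.0
   vertex 0.6 3.3 1.6
   vertex 2.1 4.5 4.7
  endloop
 endfacet
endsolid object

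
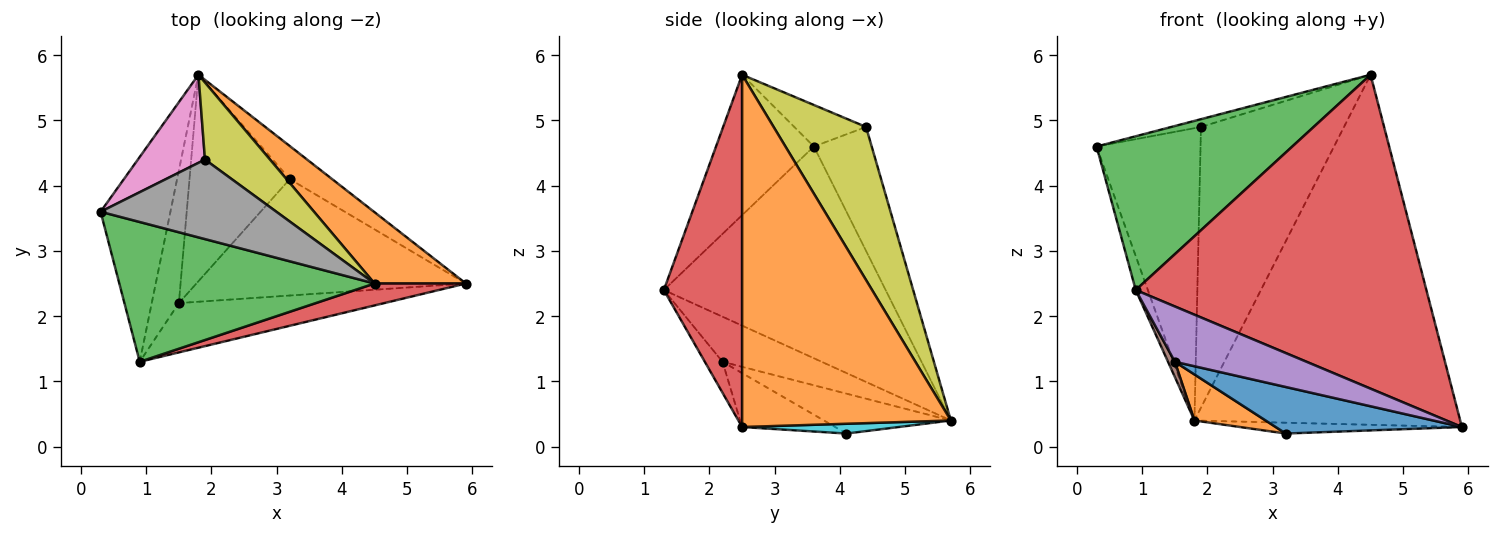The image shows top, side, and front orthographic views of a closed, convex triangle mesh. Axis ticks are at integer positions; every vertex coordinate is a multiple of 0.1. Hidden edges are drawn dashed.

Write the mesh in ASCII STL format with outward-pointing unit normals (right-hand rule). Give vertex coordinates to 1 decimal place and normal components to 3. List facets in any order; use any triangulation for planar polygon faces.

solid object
 facet normal -0.948 0.052 -0.313
  outer loop
   vertex 0.9 1.3 2.4
   vertex 0.3 3.6 4.6
   vertex 1.8 5.7 0.4
  endloop
 endfacet
 facet normal 0.610 0.777 0.158
  outer loop
   vertex 4.5 2.5 5.7
   vertex 5.9 2.5 0.3
   vertex 1.8 5.7 0.4
  endloop
 endfacet
 facet normal -0.347 -0.694 0.631
  outer loop
   vertex 4.5 2.5 5.7
   vertex 0.3 3.6 4.6
   vertex 0.9 1.3 2.4
  endloop
 endfacet
 facet normal 0.259 -0.963 0.067
  outer loop
   vertex 4.5 2.5 5.7
   vertex 0.9 1.3 2.4
   vertex 5.9 2.5 0.3
  endloop
 endfacet
 facet normal -0.100 -0.743 -0.662
  outer loop
   vertex 1.5 2.2 1.3
   vertex 5.9 2.5 0.3
   vertex 0.9 1.3 2.4
  endloop
 endfacet
 facet normal -0.855 -0.059 -0.515
  outer loop
   vertex 1.5 2.2 1.3
   vertex 0.9 1.3 2.4
   vertex 1.8 5.7 0.4
  endloop
 endfacet
 facet normal -0.470 0.845 0.255
  outer loop
   vertex 1.9 4.4 4.9
   vertex 1.8 5.7 0.4
   vertex 0.3 3.6 4.6
  endloop
 endfacet
 facet normal -0.229 0.095 0.969
  outer loop
   vertex 1.9 4.4 4.9
   vertex 0.3 3.6 4.6
   vertex 4.5 2.5 5.7
  endloop
 endfacet
 facet normal 0.529 0.818 0.225
  outer loop
   vertex 1.9 4.4 4.9
   vertex 4.5 2.5 5.7
   vertex 1.8 5.7 0.4
  endloop
 endfacet
 facet normal 0.214 0.304 -0.928
  outer loop
   vertex 3.2 4.1 0.2
   vertex 1.8 5.7 0.4
   vertex 5.9 2.5 0.3
  endloop
 endfacet
 facet normal -0.183 -0.365 -0.913
  outer loop
   vertex 3.2 4.1 0.2
   vertex 5.9 2.5 0.3
   vertex 1.5 2.2 1.3
  endloop
 endfacet
 facet normal -0.362 -0.203 -0.910
  outer loop
   vertex 3.2 4.1 0.2
   vertex 1.5 2.2 1.3
   vertex 1.8 5.7 0.4
  endloop
 endfacet
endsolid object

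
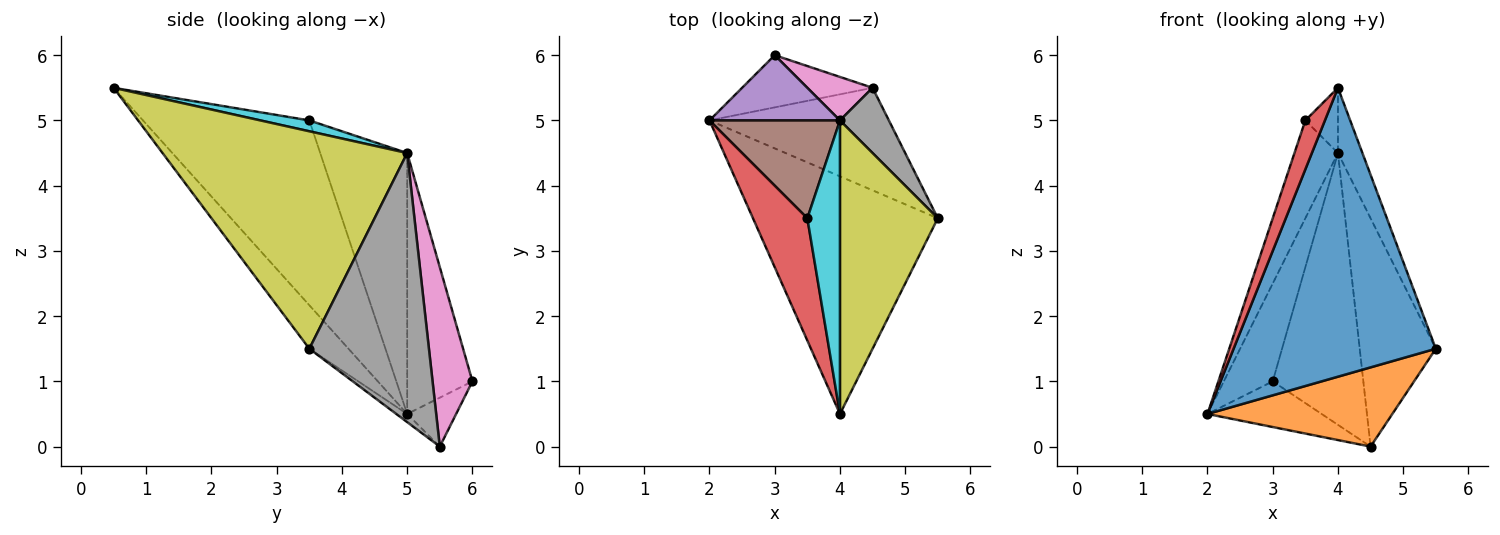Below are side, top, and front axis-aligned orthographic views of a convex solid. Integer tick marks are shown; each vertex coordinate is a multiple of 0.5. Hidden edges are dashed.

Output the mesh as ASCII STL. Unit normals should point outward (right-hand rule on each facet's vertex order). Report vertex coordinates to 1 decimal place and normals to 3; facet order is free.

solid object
 facet normal -0.148 -0.764 -0.628
  outer loop
   vertex 4.0 0.5 5.5
   vertex 2.0 5.0 0.5
   vertex 5.5 3.5 1.5
  endloop
 endfacet
 facet normal -0.036 -0.611 -0.791
  outer loop
   vertex 4.5 5.5 0.0
   vertex 5.5 3.5 1.5
   vertex 2.0 5.0 0.5
  endloop
 endfacet
 facet normal -0.272 0.634 -0.724
  outer loop
   vertex 4.5 5.5 0.0
   vertex 2.0 5.0 0.5
   vertex 3.0 6.0 1.0
  endloop
 endfacet
 facet normal -0.953 -0.112 0.280
  outer loop
   vertex 3.5 3.5 5.0
   vertex 2.0 5.0 0.5
   vertex 4.0 0.5 5.5
  endloop
 endfacet
 facet normal -0.743 0.557 0.371
  outer loop
   vertex 4.0 5.0 4.5
   vertex 3.0 6.0 1.0
   vertex 2.0 5.0 0.5
  endloop
 endfacet
 facet normal -0.816 0.408 0.408
  outer loop
   vertex 4.0 5.0 4.5
   vertex 2.0 5.0 0.5
   vertex 3.5 3.5 5.0
  endloop
 endfacet
 facet normal 0.398 0.906 0.145
  outer loop
   vertex 4.0 5.0 4.5
   vertex 4.5 5.5 0.0
   vertex 3.0 6.0 1.0
  endloop
 endfacet
 facet normal 0.834 0.531 0.152
  outer loop
   vertex 4.0 5.0 4.5
   vertex 5.5 3.5 1.5
   vertex 4.5 5.5 0.0
  endloop
 endfacet
 facet normal 0.908 0.091 0.409
  outer loop
   vertex 4.0 5.0 4.5
   vertex 4.0 0.5 5.5
   vertex 5.5 3.5 1.5
  endloop
 endfacet
 facet normal 0.309 0.206 0.928
  outer loop
   vertex 4.0 5.0 4.5
   vertex 3.5 3.5 5.0
   vertex 4.0 0.5 5.5
  endloop
 endfacet
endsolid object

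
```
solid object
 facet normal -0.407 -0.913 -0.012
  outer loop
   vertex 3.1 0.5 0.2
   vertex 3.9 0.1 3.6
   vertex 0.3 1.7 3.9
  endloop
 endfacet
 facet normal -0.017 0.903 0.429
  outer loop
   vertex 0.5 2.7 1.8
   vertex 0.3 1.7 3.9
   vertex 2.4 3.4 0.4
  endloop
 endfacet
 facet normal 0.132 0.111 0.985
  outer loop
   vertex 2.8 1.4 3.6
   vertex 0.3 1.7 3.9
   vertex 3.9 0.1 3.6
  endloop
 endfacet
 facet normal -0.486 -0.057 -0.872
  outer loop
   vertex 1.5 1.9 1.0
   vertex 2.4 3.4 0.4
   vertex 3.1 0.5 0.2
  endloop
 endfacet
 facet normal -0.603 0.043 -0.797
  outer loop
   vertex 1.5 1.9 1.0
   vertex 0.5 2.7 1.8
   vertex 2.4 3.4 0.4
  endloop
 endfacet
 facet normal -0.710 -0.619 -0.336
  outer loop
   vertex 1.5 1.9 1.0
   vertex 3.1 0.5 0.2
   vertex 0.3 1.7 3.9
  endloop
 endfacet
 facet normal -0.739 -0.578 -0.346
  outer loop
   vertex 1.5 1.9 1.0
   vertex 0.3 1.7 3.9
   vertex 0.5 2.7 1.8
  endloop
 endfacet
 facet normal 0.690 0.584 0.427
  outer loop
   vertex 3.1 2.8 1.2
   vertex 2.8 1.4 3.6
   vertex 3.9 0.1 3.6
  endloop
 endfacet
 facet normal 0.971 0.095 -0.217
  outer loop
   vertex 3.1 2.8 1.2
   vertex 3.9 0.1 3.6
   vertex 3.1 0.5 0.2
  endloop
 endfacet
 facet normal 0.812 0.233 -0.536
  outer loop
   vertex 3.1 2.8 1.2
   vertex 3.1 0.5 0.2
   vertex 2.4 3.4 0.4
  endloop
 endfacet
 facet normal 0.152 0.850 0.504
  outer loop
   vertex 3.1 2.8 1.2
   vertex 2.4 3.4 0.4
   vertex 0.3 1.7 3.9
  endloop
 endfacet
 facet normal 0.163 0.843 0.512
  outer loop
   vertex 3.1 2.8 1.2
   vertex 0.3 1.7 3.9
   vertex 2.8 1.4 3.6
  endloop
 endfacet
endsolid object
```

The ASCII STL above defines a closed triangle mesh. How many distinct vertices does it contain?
8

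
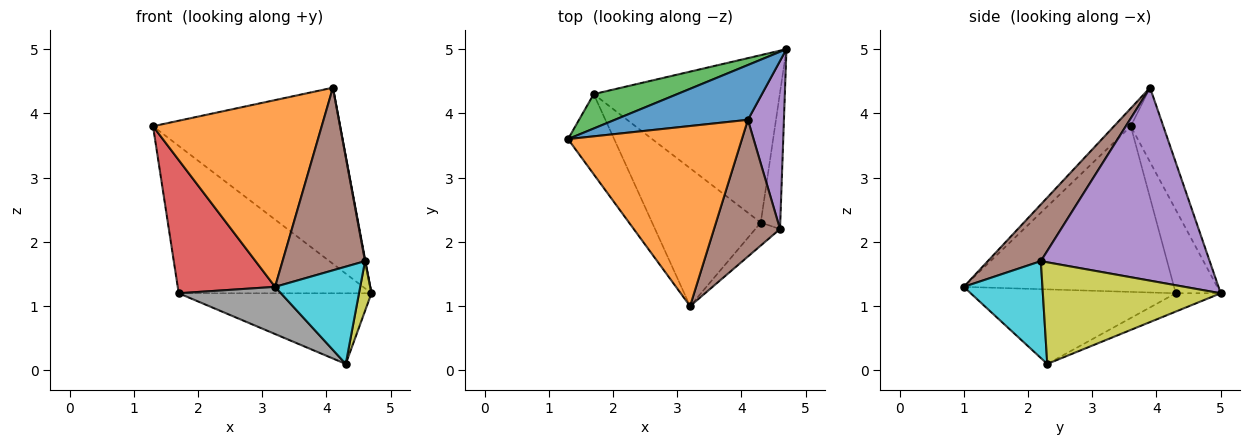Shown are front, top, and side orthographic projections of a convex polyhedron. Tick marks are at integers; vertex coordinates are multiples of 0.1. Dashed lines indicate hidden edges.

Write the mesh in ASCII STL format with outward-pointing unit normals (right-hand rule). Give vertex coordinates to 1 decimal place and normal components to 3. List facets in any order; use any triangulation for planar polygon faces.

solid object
 facet normal -0.164 0.942 0.293
  outer loop
   vertex 4.1 3.9 4.4
   vertex 4.7 5.0 1.2
   vertex 1.3 3.6 3.8
  endloop
 endfacet
 facet normal -0.071 -0.718 0.692
  outer loop
   vertex 4.1 3.9 4.4
   vertex 1.3 3.6 3.8
   vertex 3.2 1.0 1.3
  endloop
 endfacet
 facet normal -0.222 0.950 0.222
  outer loop
   vertex 1.7 4.3 1.2
   vertex 1.3 3.6 3.8
   vertex 4.7 5.0 1.2
  endloop
 endfacet
 facet normal -0.880 -0.407 -0.245
  outer loop
   vertex 1.7 4.3 1.2
   vertex 3.2 1.0 1.3
   vertex 1.3 3.6 3.8
  endloop
 endfacet
 facet normal 0.983 -0.002 0.184
  outer loop
   vertex 4.6 2.2 1.7
   vertex 4.7 5.0 1.2
   vertex 4.1 3.9 4.4
  endloop
 endfacet
 facet normal 0.458 -0.712 0.533
  outer loop
   vertex 4.6 2.2 1.7
   vertex 4.1 3.9 4.4
   vertex 3.2 1.0 1.3
  endloop
 endfacet
 facet normal -0.090 0.387 -0.918
  outer loop
   vertex 4.3 2.3 0.1
   vertex 1.7 4.3 1.2
   vertex 4.7 5.0 1.2
  endloop
 endfacet
 facet normal -0.545 -0.272 -0.793
  outer loop
   vertex 4.3 2.3 0.1
   vertex 3.2 1.0 1.3
   vertex 1.7 4.3 1.2
  endloop
 endfacet
 facet normal 0.980 -0.069 -0.188
  outer loop
   vertex 4.3 2.3 0.1
   vertex 4.7 5.0 1.2
   vertex 4.6 2.2 1.7
  endloop
 endfacet
 facet normal 0.669 -0.724 -0.171
  outer loop
   vertex 4.3 2.3 0.1
   vertex 4.6 2.2 1.7
   vertex 3.2 1.0 1.3
  endloop
 endfacet
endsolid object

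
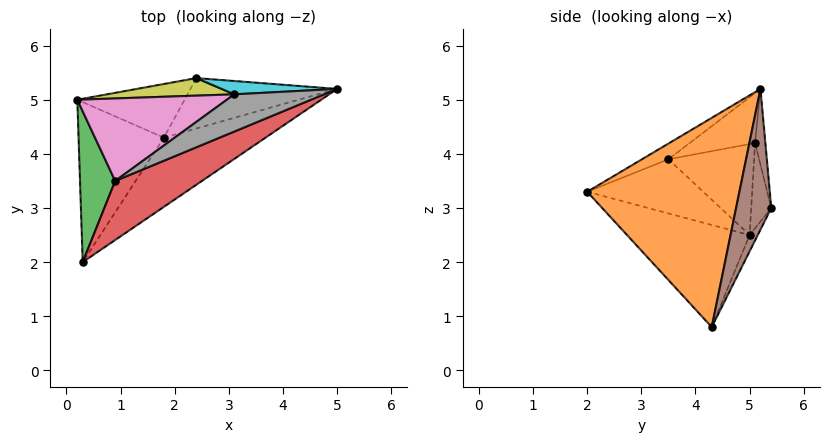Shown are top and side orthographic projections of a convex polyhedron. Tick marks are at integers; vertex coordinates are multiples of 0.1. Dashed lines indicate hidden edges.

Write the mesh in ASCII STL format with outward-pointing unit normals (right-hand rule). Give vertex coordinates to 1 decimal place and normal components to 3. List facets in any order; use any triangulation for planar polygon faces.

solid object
 facet normal -0.753 -0.193 -0.629
  outer loop
   vertex 1.8 4.3 0.8
   vertex 0.3 2.0 3.3
   vertex 0.2 5.0 2.5
  endloop
 endfacet
 facet normal 0.617 -0.728 -0.300
  outer loop
   vertex 1.8 4.3 0.8
   vertex 5.0 5.2 5.2
   vertex 0.3 2.0 3.3
  endloop
 endfacet
 facet normal -0.833 0.117 0.541
  outer loop
   vertex 0.9 3.5 3.9
   vertex 0.2 5.0 2.5
   vertex 0.3 2.0 3.3
  endloop
 endfacet
 facet normal -0.170 -0.307 0.937
  outer loop
   vertex 0.9 3.5 3.9
   vertex 0.3 2.0 3.3
   vertex 5.0 5.2 5.2
  endloop
 endfacet
 facet normal -0.065 0.900 -0.432
  outer loop
   vertex 2.4 5.4 3.0
   vertex 1.8 4.3 0.8
   vertex 0.2 5.0 2.5
  endloop
 endfacet
 facet normal 0.474 0.729 -0.494
  outer loop
   vertex 2.4 5.4 3.0
   vertex 5.0 5.2 5.2
   vertex 1.8 4.3 0.8
  endloop
 endfacet
 facet normal -0.455 0.485 0.747
  outer loop
   vertex 3.1 5.1 4.2
   vertex 0.2 5.0 2.5
   vertex 0.9 3.5 3.9
  endloop
 endfacet
 facet normal -0.434 0.451 0.780
  outer loop
   vertex 3.1 5.1 4.2
   vertex 0.9 3.5 3.9
   vertex 5.0 5.2 5.2
  endloop
 endfacet
 facet normal -0.247 0.897 0.368
  outer loop
   vertex 3.1 5.1 4.2
   vertex 2.4 5.4 3.0
   vertex 0.2 5.0 2.5
  endloop
 endfacet
 facet normal -0.239 0.900 0.365
  outer loop
   vertex 3.1 5.1 4.2
   vertex 5.0 5.2 5.2
   vertex 2.4 5.4 3.0
  endloop
 endfacet
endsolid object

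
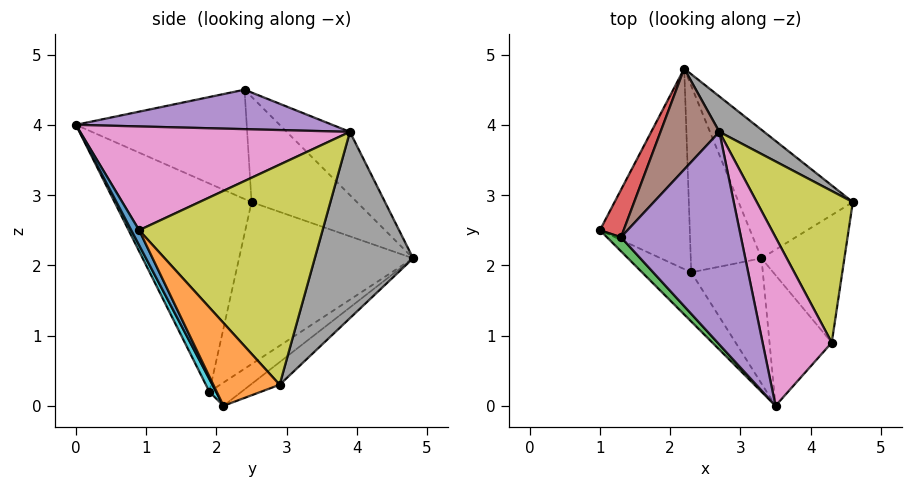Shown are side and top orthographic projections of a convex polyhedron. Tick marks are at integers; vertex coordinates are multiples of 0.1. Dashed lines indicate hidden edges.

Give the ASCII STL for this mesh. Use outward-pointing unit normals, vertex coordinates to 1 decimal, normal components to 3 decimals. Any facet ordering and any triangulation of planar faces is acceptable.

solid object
 facet normal -0.663 -0.732 -0.157
  outer loop
   vertex 2.3 1.9 0.2
   vertex 3.5 0.0 4.0
   vertex 1.0 2.5 2.9
  endloop
 endfacet
 facet normal -0.840 0.276 -0.466
  outer loop
   vertex 2.3 1.9 0.2
   vertex 1.0 2.5 2.9
   vertex 2.2 4.8 2.1
  endloop
 endfacet
 facet normal -0.724 -0.683 0.093
  outer loop
   vertex 1.3 2.4 4.5
   vertex 1.0 2.5 2.9
   vertex 3.5 0.0 4.0
  endloop
 endfacet
 facet normal -0.842 0.505 0.189
  outer loop
   vertex 1.3 2.4 4.5
   vertex 2.2 4.8 2.1
   vertex 1.0 2.5 2.9
  endloop
 endfacet
 facet normal 0.311 0.088 0.946
  outer loop
   vertex 2.7 3.9 3.9
   vertex 1.3 2.4 4.5
   vertex 3.5 0.0 4.0
  endloop
 endfacet
 facet normal -0.529 0.691 0.492
  outer loop
   vertex 2.7 3.9 3.9
   vertex 2.2 4.8 2.1
   vertex 1.3 2.4 4.5
  endloop
 endfacet
 facet normal 0.818 0.182 0.545
  outer loop
   vertex 2.7 3.9 3.9
   vertex 3.5 0.0 4.0
   vertex 4.3 0.9 2.5
  endloop
 endfacet
 facet normal 0.685 0.710 0.164
  outer loop
   vertex 2.7 3.9 3.9
   vertex 4.6 2.9 0.3
   vertex 2.2 4.8 2.1
  endloop
 endfacet
 facet normal 0.877 0.289 0.383
  outer loop
   vertex 2.7 3.9 3.9
   vertex 4.3 0.9 2.5
   vertex 4.6 2.9 0.3
  endloop
 endfacet
 facet normal 0.083 -0.881 -0.466
  outer loop
   vertex 3.3 2.1 0.0
   vertex 3.5 0.0 4.0
   vertex 2.3 1.9 0.2
  endloop
 endfacet
 facet normal 0.113 -0.877 -0.466
  outer loop
   vertex 3.3 2.1 0.0
   vertex 4.3 0.9 2.5
   vertex 3.5 0.0 4.0
  endloop
 endfacet
 facet normal 0.530 -0.662 -0.530
  outer loop
   vertex 3.3 2.1 0.0
   vertex 4.6 2.9 0.3
   vertex 4.3 0.9 2.5
  endloop
 endfacet
 facet normal -0.160 0.564 -0.810
  outer loop
   vertex 3.3 2.1 0.0
   vertex 2.2 4.8 2.1
   vertex 4.6 2.9 0.3
  endloop
 endfacet
 facet normal -0.266 0.522 -0.810
  outer loop
   vertex 3.3 2.1 0.0
   vertex 2.3 1.9 0.2
   vertex 2.2 4.8 2.1
  endloop
 endfacet
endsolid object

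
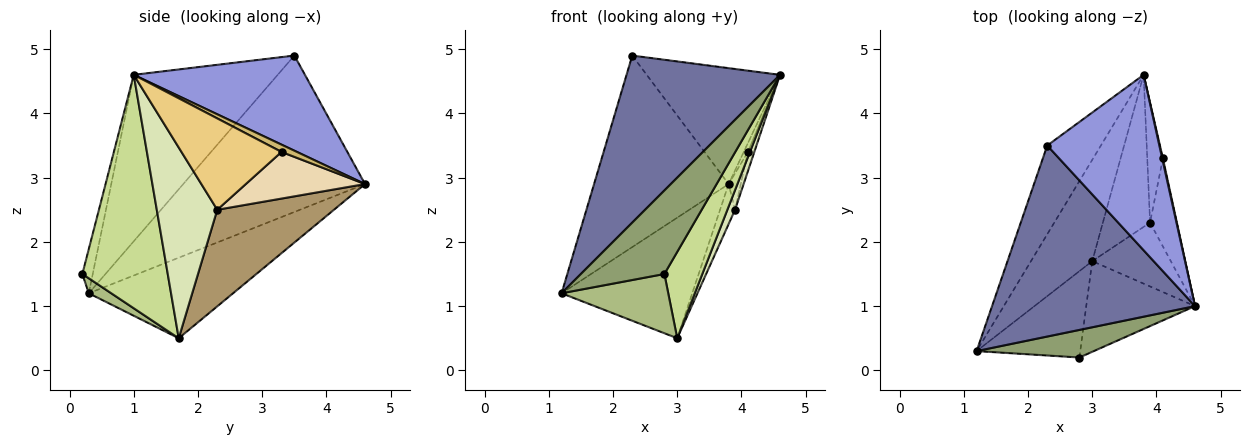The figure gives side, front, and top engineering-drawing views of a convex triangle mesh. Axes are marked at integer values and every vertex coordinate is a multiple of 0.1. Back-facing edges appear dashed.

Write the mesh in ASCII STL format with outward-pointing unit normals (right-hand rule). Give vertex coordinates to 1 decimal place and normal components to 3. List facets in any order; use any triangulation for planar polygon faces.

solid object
 facet normal -0.525 -0.560 0.641
  outer loop
   vertex 2.3 3.5 4.9
   vertex 1.2 0.3 1.2
   vertex 4.6 1.0 4.6
  endloop
 endfacet
 facet normal -0.775 0.574 -0.266
  outer loop
   vertex 2.3 3.5 4.9
   vertex 3.8 4.6 2.9
   vertex 1.2 0.3 1.2
  endloop
 endfacet
 facet normal 0.578 0.450 0.681
  outer loop
   vertex 2.3 3.5 4.9
   vertex 4.6 1.0 4.6
   vertex 3.8 4.6 2.9
  endloop
 endfacet
 facet normal -0.646 0.585 -0.491
  outer loop
   vertex 3.0 1.7 0.5
   vertex 1.2 0.3 1.2
   vertex 3.8 4.6 2.9
  endloop
 endfacet
 facet normal -0.117 -0.943 0.311
  outer loop
   vertex 2.8 0.2 1.5
   vertex 4.6 1.0 4.6
   vertex 1.2 0.3 1.2
  endloop
 endfacet
 facet normal 0.118 -0.562 -0.819
  outer loop
   vertex 2.8 0.2 1.5
   vertex 1.2 0.3 1.2
   vertex 3.0 1.7 0.5
  endloop
 endfacet
 facet normal 0.841 -0.373 -0.392
  outer loop
   vertex 2.8 0.2 1.5
   vertex 3.0 1.7 0.5
   vertex 4.6 1.0 4.6
  endloop
 endfacet
 facet normal 0.918 -0.117 -0.378
  outer loop
   vertex 3.9 2.3 2.5
   vertex 4.6 1.0 4.6
   vertex 3.0 1.7 0.5
  endloop
 endfacet
 facet normal 0.893 0.115 -0.436
  outer loop
   vertex 3.9 2.3 2.5
   vertex 3.0 1.7 0.5
   vertex 3.8 4.6 2.9
  endloop
 endfacet
 facet normal 0.962 0.258 0.094
  outer loop
   vertex 4.1 3.3 3.4
   vertex 3.8 4.6 2.9
   vertex 4.6 1.0 4.6
  endloop
 endfacet
 facet normal 0.958 0.062 -0.281
  outer loop
   vertex 4.1 3.3 3.4
   vertex 4.6 1.0 4.6
   vertex 3.9 2.3 2.5
  endloop
 endfacet
 facet normal 0.944 0.096 -0.316
  outer loop
   vertex 4.1 3.3 3.4
   vertex 3.9 2.3 2.5
   vertex 3.8 4.6 2.9
  endloop
 endfacet
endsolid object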